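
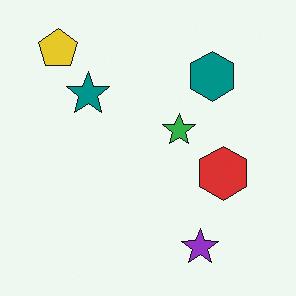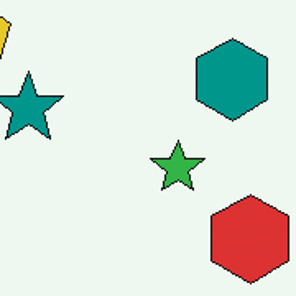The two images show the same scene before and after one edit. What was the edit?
The transformation is: cropped tightly and scaled back up.

The visible shapes are larger and the field of view is narrower; shapes near the original edges may be partly or wholly outside the frame — a crop-and-rescale.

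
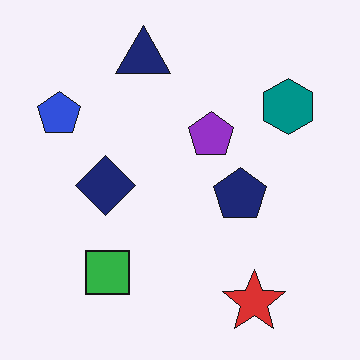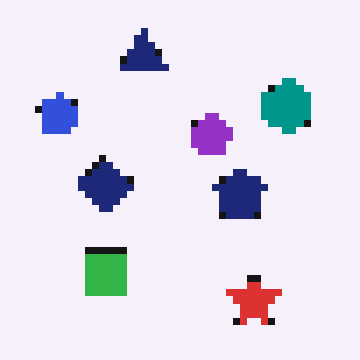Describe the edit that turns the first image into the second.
The second image is the first pixelated into visible square blocks.

Shapes are reduced to large square blocks; fine edges and outlines are lost — a downscale-then-upscale (mosaic) effect.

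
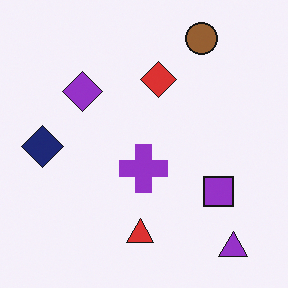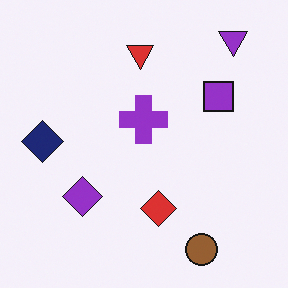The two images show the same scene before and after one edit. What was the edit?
This is the original image flipped vertically (top ↔ bottom).

The brown circle is in the top-right of the first image and the bottom-right of the second — shapes on opposite sides of the horizontal midline have swapped in a mirror flip.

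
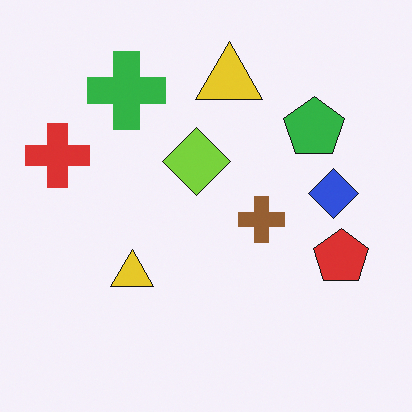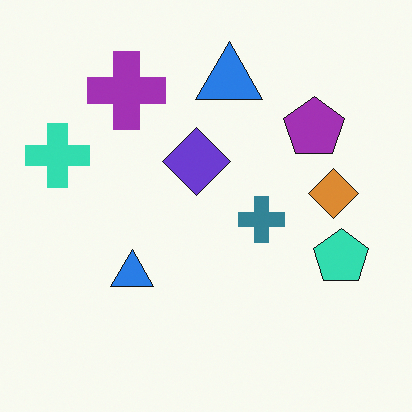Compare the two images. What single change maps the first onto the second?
The transformation is: hue-shifted through roughly half the color wheel.

Every shape's color has rotated by the same amount around the hue wheel — a uniform hue shift.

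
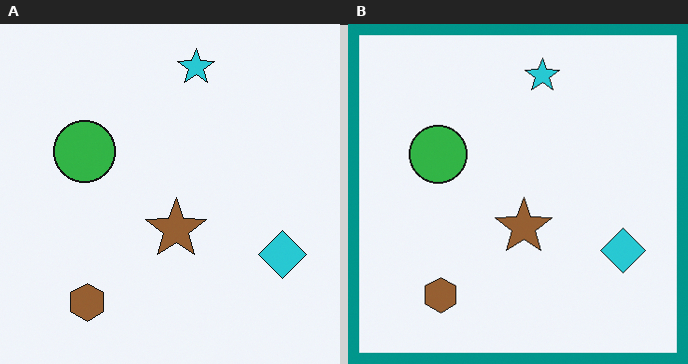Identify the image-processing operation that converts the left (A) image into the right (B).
The image was framed with a teal border.

A solid teal frame runs around the edge of the right (B) image, with the content slightly shrunk inside it.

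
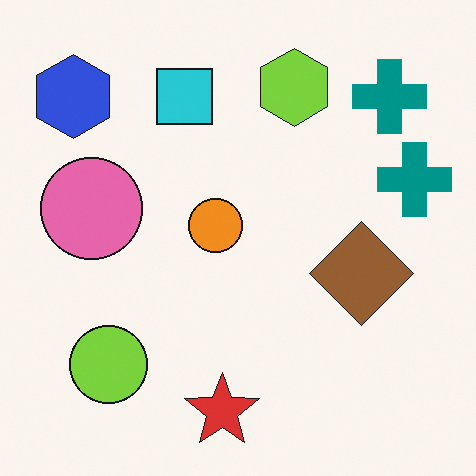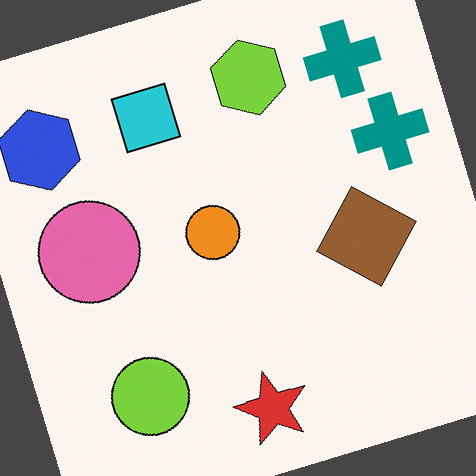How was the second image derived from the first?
Rotated counter-clockwise by a moderate amount.

Every shape is tilted by the same angle and the image corners show triangular fill wedges — a whole-image rotation by a non-right angle.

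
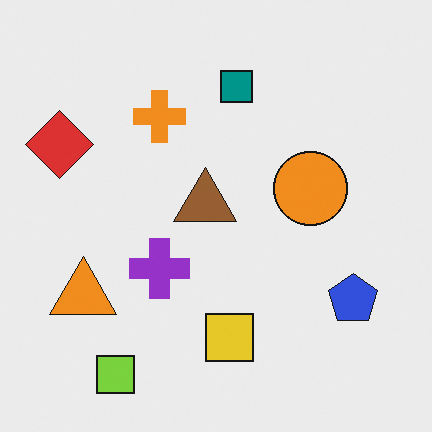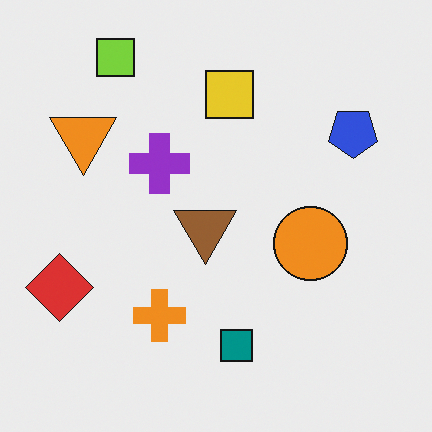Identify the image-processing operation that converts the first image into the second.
Flipped vertically (top ↔ bottom).

The lime square is in the bottom-left of the first image and the top-left of the second — shapes on opposite sides of the horizontal midline have swapped in a mirror flip.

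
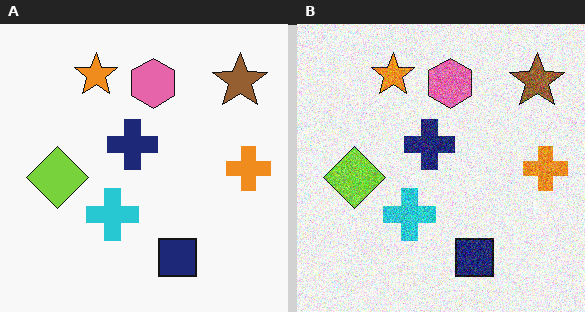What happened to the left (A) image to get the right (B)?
This is the original image degraded with heavy additive noise.

Random speckle covers the whole image, including the flat background.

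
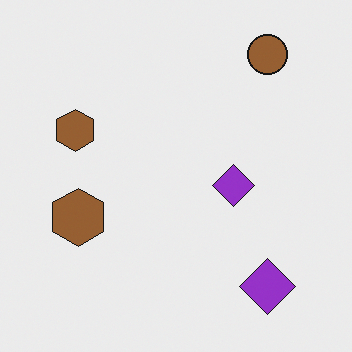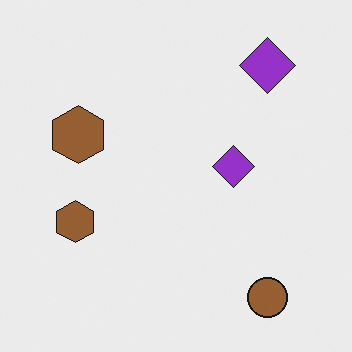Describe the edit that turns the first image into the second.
Flipped vertically (top ↔ bottom).

The brown circle is in the top-right of the first image and the bottom-right of the second — shapes on opposite sides of the horizontal midline have swapped in a mirror flip.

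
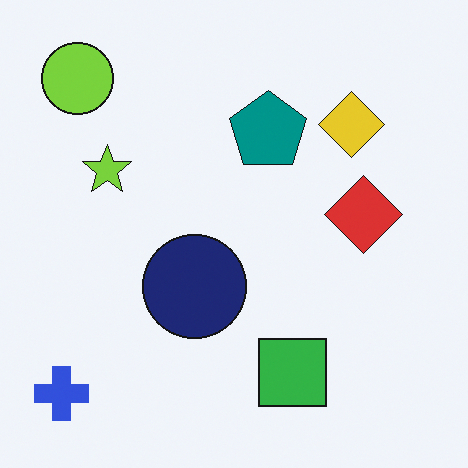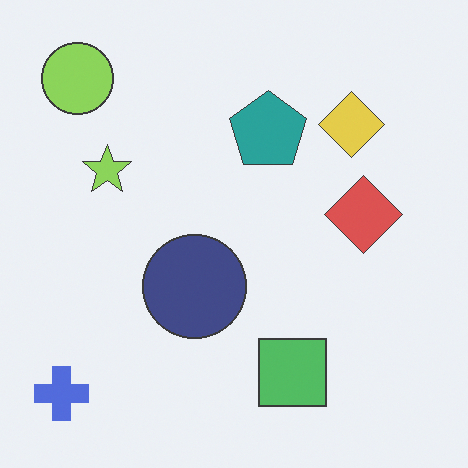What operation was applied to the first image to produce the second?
This is the original image given slightly reduced contrast.

Tones are pushed toward mid-grey across the whole image — a global contrast change.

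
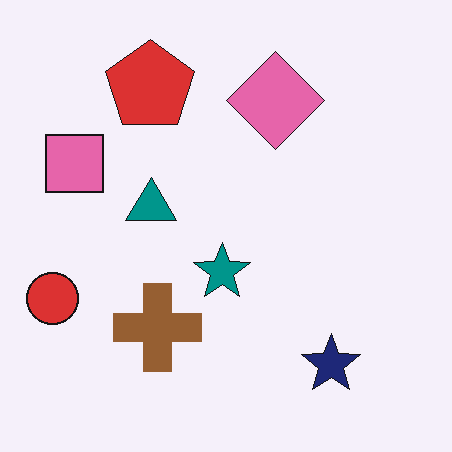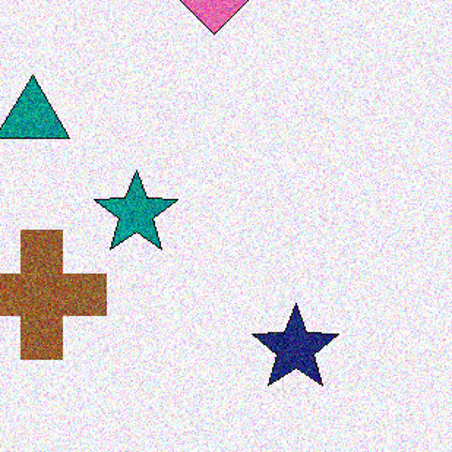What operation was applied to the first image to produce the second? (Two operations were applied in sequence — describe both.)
The transformation is: degraded with moderate additive noise, then cropped to a modestly smaller region and rescaled.

Random speckle covers the whole image, including the flat background. The visible shapes are larger and the field of view is narrower; shapes near the original edges may be partly or wholly outside the frame — a crop-and-rescale.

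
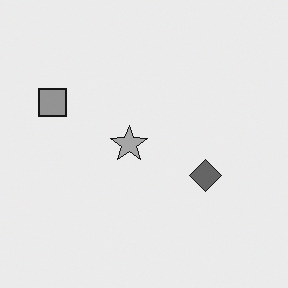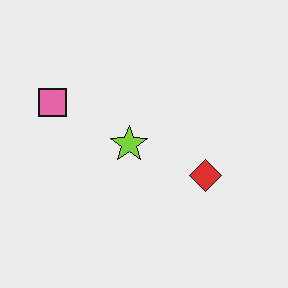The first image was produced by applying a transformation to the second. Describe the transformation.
It was converted to grayscale.

All color is removed — every shape is now a shade of grey.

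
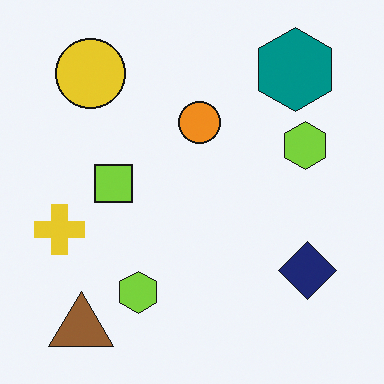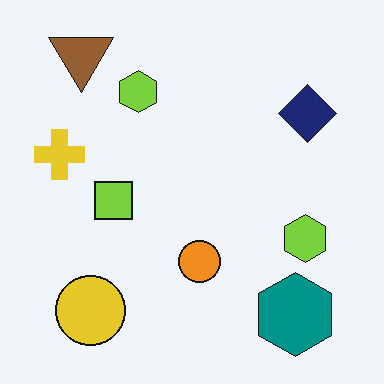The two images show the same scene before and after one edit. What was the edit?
Flipped vertically (top ↔ bottom).

The brown triangle is in the bottom-left of the first image and the top-left of the second — shapes on opposite sides of the horizontal midline have swapped in a mirror flip.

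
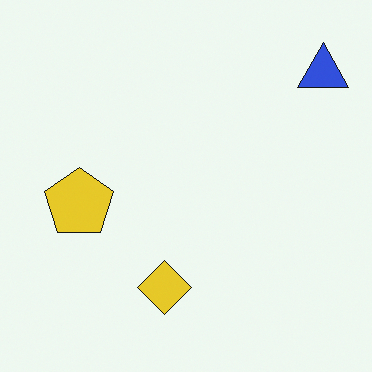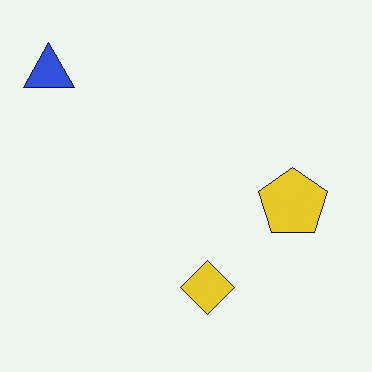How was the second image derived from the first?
It was flipped horizontally (left ↔ right).

The blue triangle is in the top-right of the first image and the top-left of the second — shapes on opposite sides of the vertical midline have swapped in a mirror flip.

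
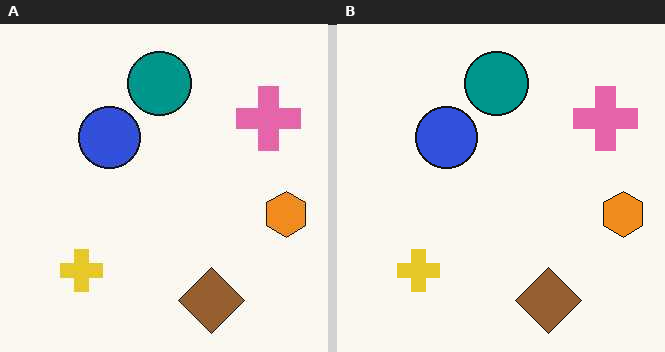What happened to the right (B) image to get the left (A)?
JPEG-compressed with visible artifacts.

Blocky 8×8 compression artifacts appear around shape edges and the flat background shows ringing — characteristic JPEG degradation.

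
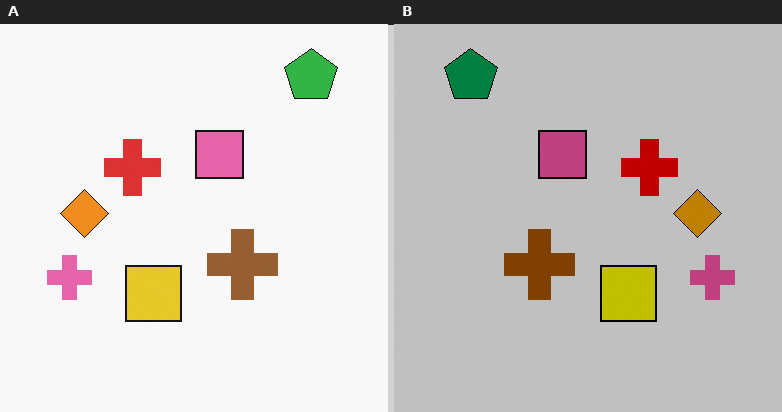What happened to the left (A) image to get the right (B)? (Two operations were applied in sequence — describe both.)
Aggressively posterized, then flipped horizontally (left ↔ right).

Each flat color has snapped to a coarser quantized level — most visibly, the near-white background has dropped to a flat grey. The pink cross is in the left of the left (A) image and the right of the right (B) — shapes on opposite sides of the vertical midline have swapped in a mirror flip.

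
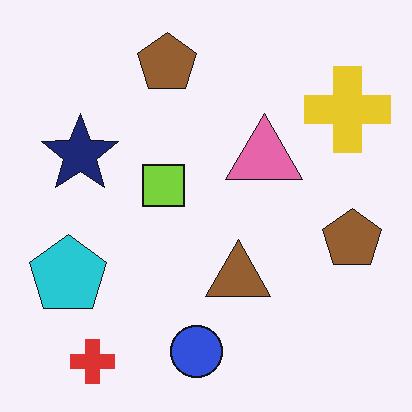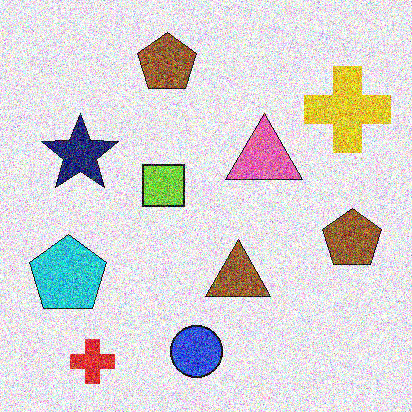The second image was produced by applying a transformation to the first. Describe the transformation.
The image was degraded with a thick layer of grain.

Random speckle covers the whole image, including the flat background.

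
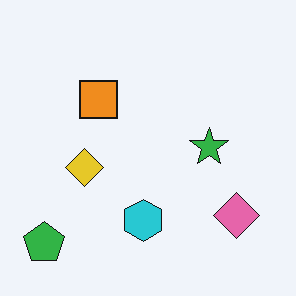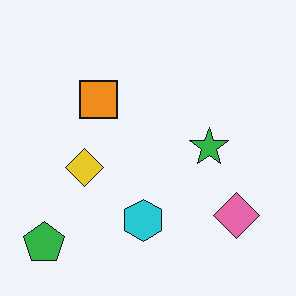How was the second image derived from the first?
This is the original image given moderate JPEG compression.

Blocky 8×8 compression artifacts appear around shape edges and the flat background shows ringing — characteristic JPEG degradation.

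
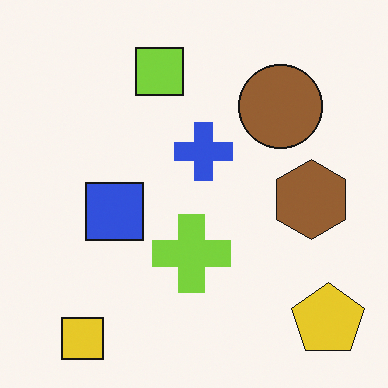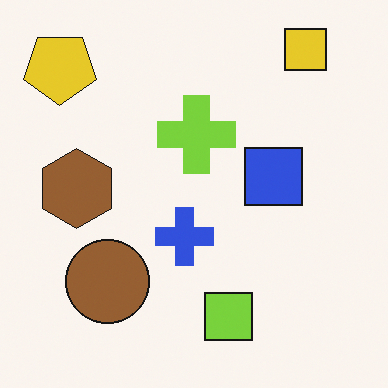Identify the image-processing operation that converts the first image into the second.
This is the original image rotated 180°.

The yellow pentagon sits in the bottom-right of the first image and the top-left of the second — consistent with a whole-image 180° rotation.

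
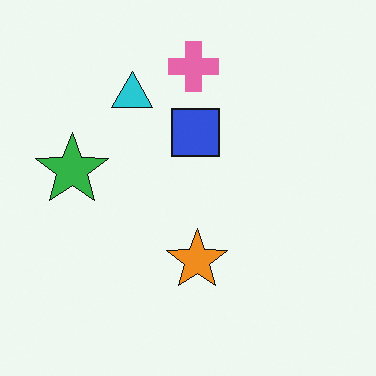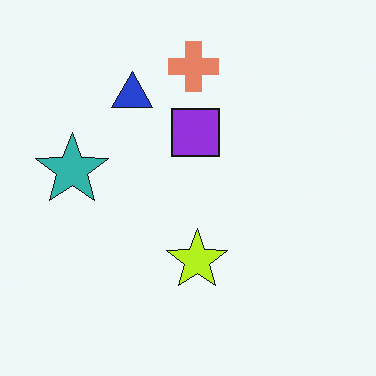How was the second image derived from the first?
It was hue-shifted by a small amount.

Every shape's color has rotated by the same amount around the hue wheel — a uniform hue shift.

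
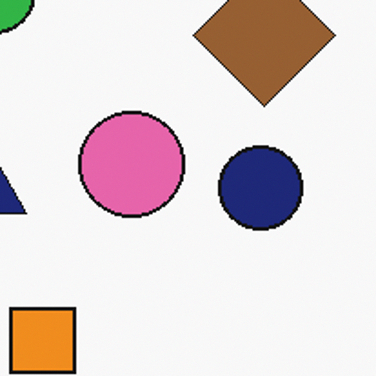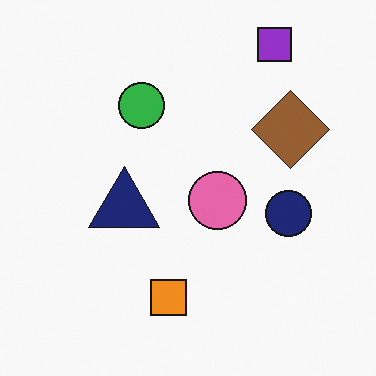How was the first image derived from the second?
The transformation is: cropped tightly and scaled back up.

The visible shapes are larger and the field of view is narrower; shapes near the original edges may be partly or wholly outside the frame — a crop-and-rescale.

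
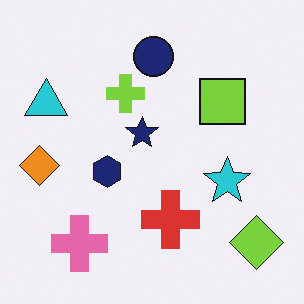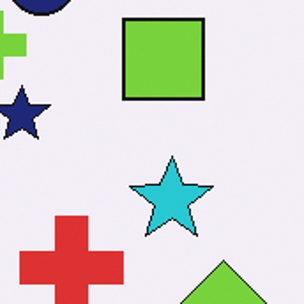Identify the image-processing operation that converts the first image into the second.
The second image is the first cropped tightly and scaled back up.

The visible shapes are larger and the field of view is narrower; shapes near the original edges may be partly or wholly outside the frame — a crop-and-rescale.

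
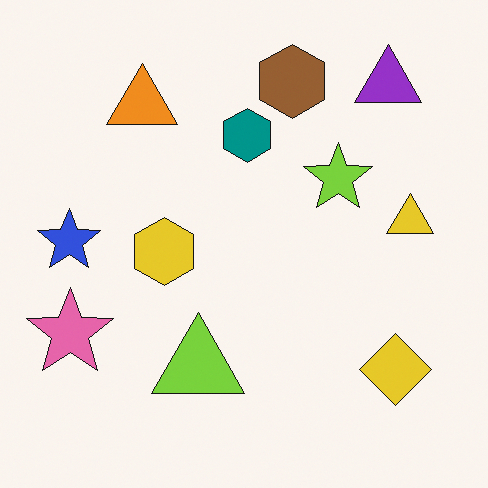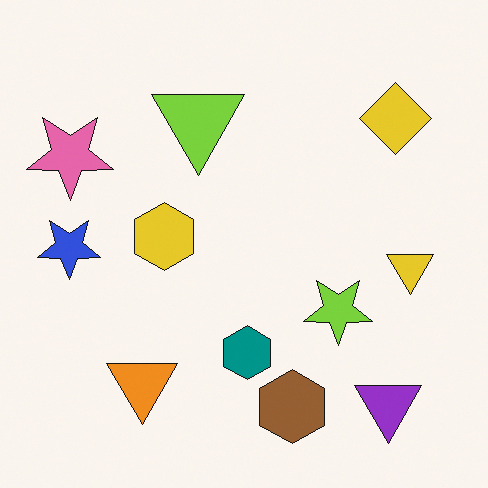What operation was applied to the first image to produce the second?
The image was flipped vertically (top ↔ bottom).

The brown hexagon is in the top of the first image and the bottom of the second — shapes on opposite sides of the horizontal midline have swapped in a mirror flip.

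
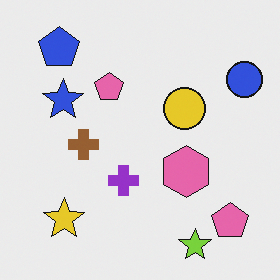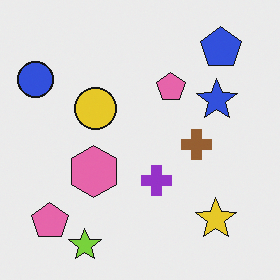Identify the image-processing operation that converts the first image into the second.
The second image is the first flipped horizontally (left ↔ right).

The blue circle is in the top-right of the first image and the top-left of the second — shapes on opposite sides of the vertical midline have swapped in a mirror flip.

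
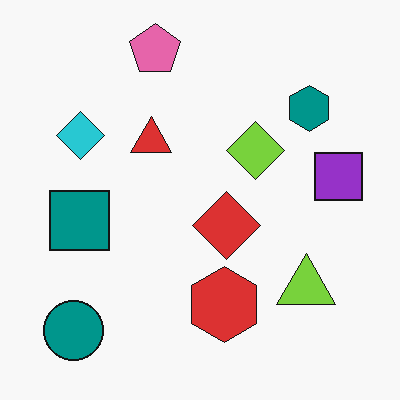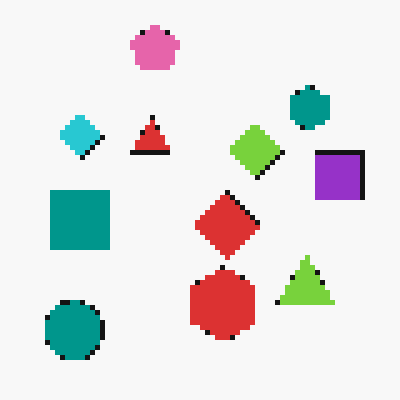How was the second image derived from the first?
The image was lightly pixelated (a mild mosaic effect).

Shapes are reduced to large square blocks; fine edges and outlines are lost — a downscale-then-upscale (mosaic) effect.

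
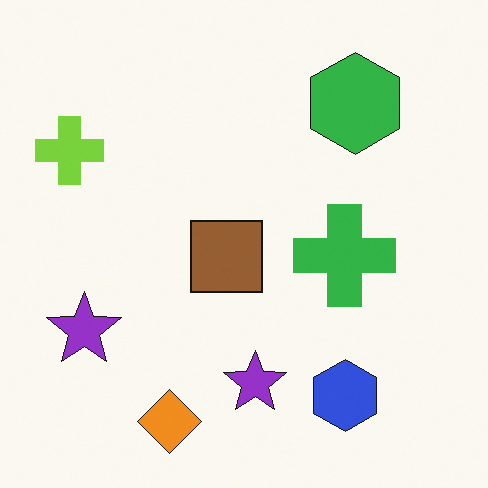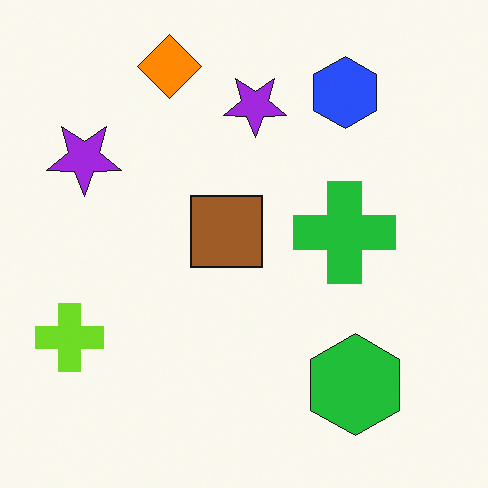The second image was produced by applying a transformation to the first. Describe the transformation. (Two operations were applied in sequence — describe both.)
The transformation is: slightly oversaturated, then flipped vertically (top ↔ bottom).

All colors are more vivid — a global saturation change. The orange diamond is in the bottom of the first image and the top of the second — shapes on opposite sides of the horizontal midline have swapped in a mirror flip.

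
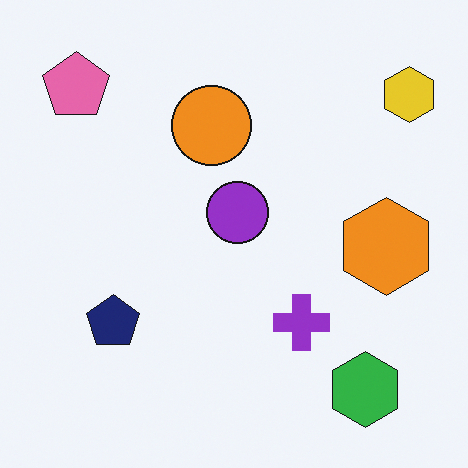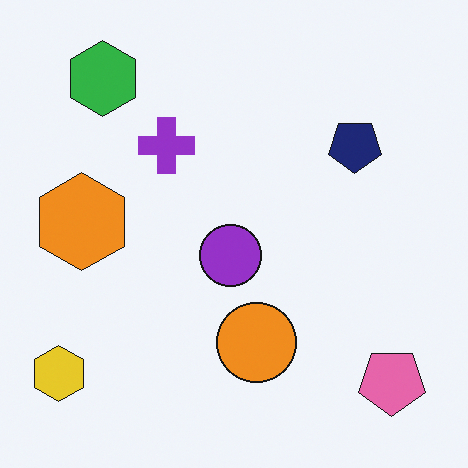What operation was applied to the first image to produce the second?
Rotated 180°.

The yellow hexagon sits in the top-right of the first image and the bottom-left of the second — consistent with a whole-image 180° rotation.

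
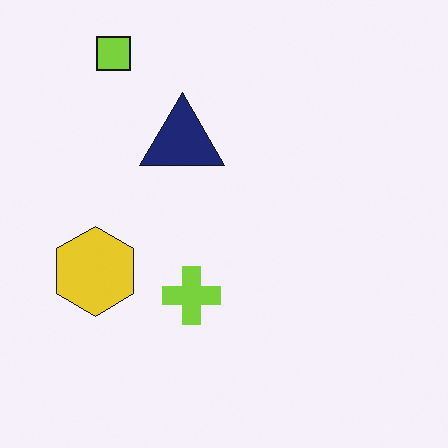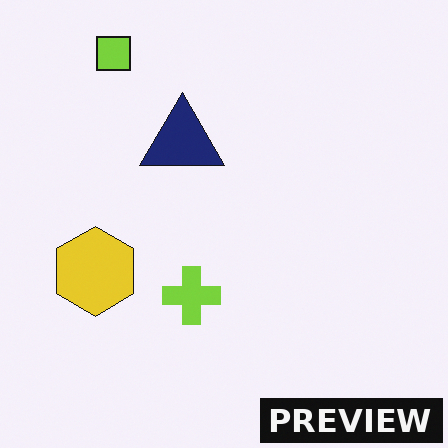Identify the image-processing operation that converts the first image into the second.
The transformation is: watermarked with the text "PREVIEW" in the lower-right corner.

A dark label reading "PREVIEW" appears in the lower-right corner.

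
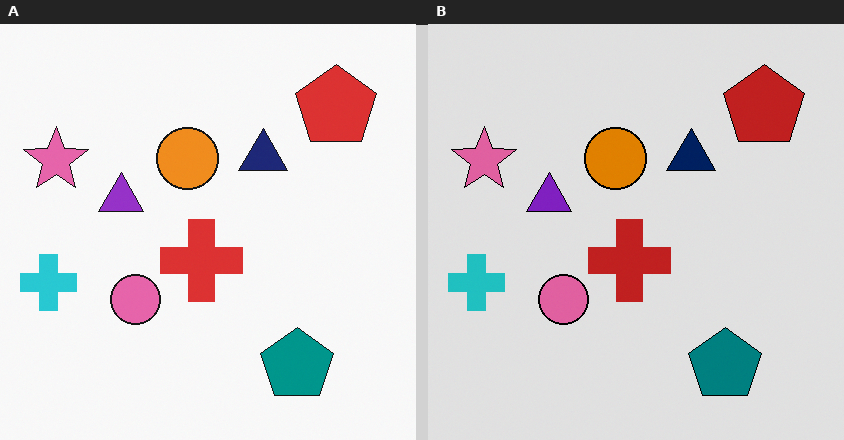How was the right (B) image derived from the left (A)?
The transformation is: moderately posterized.

Each flat color has snapped to a coarser quantized level — most visibly, the near-white background has dropped to a flat grey.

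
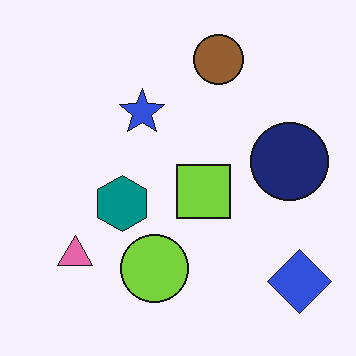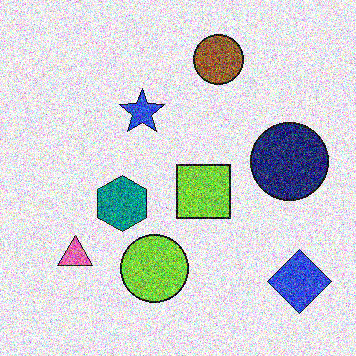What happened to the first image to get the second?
The image was degraded with strong gaussian noise.

Random speckle covers the whole image, including the flat background.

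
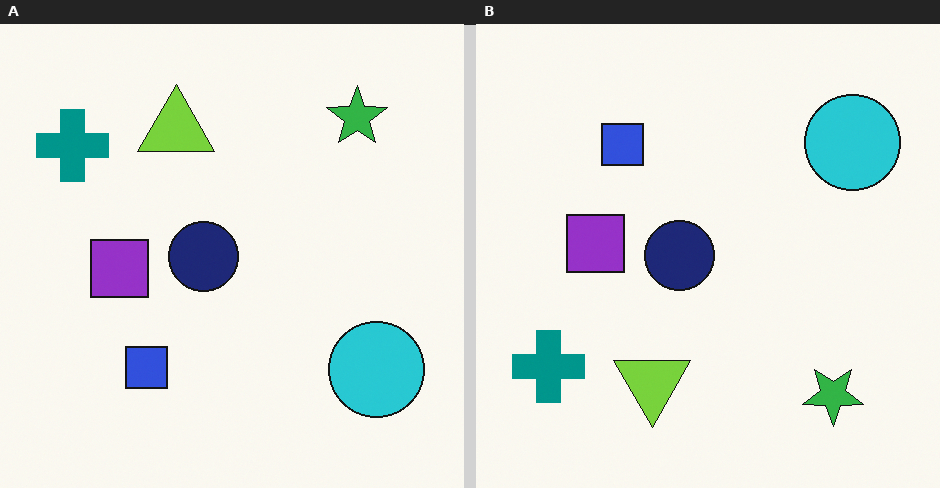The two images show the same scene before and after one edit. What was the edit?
The transformation is: flipped vertically (top ↔ bottom).

The green star is in the top-right of the left (A) image and the bottom-right of the right (B) — shapes on opposite sides of the horizontal midline have swapped in a mirror flip.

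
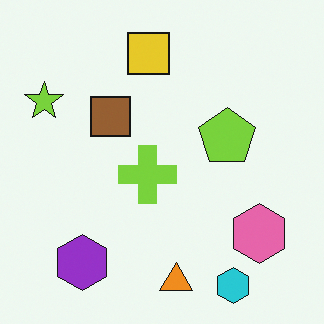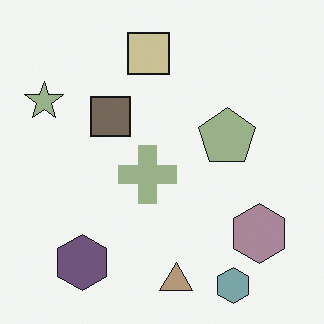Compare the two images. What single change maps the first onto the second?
The transformation is: heavily desaturated.

All colors are more muted and greyish — a global saturation change.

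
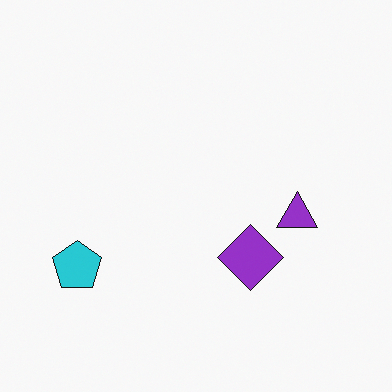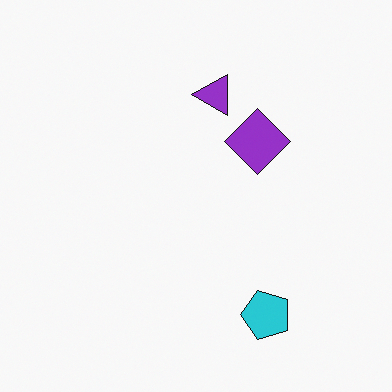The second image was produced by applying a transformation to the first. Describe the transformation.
The second image is the first rotated 90° counter-clockwise.

The cyan pentagon sits in the bottom-left of the first image and the bottom-right of the second — consistent with a whole-image 90° counter-clockwise rotation.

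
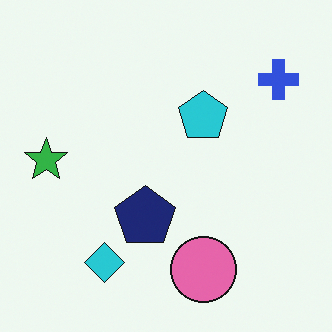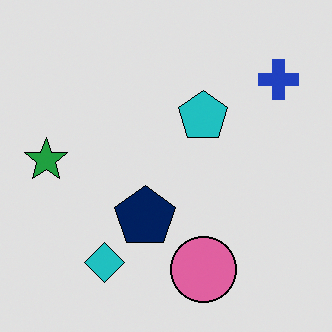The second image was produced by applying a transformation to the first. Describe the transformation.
The image was posterized to a reduced palette.

Each flat color has snapped to a coarser quantized level — most visibly, the near-white background has dropped to a flat grey.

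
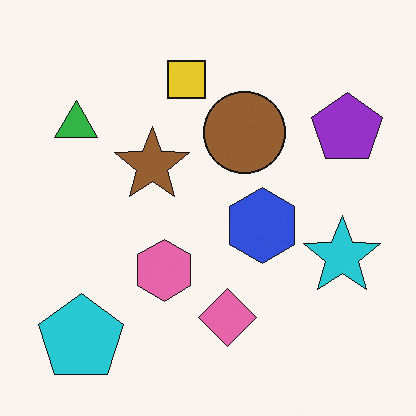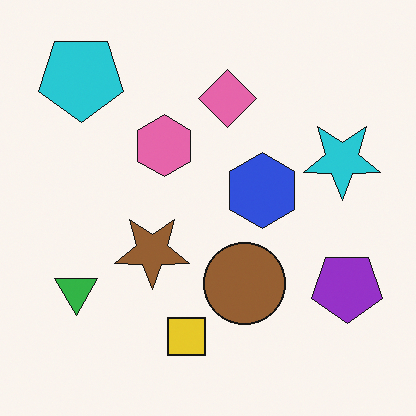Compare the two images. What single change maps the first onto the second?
The second image is the first flipped vertically (top ↔ bottom).

The cyan pentagon is in the bottom-left of the first image and the top-left of the second — shapes on opposite sides of the horizontal midline have swapped in a mirror flip.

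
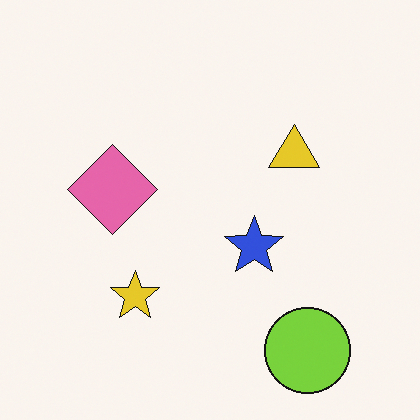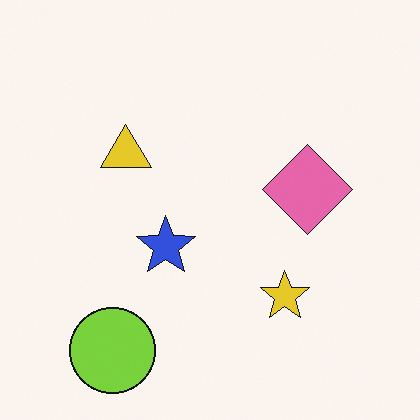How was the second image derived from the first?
The image was flipped horizontally (left ↔ right).

The pink diamond is in the left of the first image and the right of the second — shapes on opposite sides of the vertical midline have swapped in a mirror flip.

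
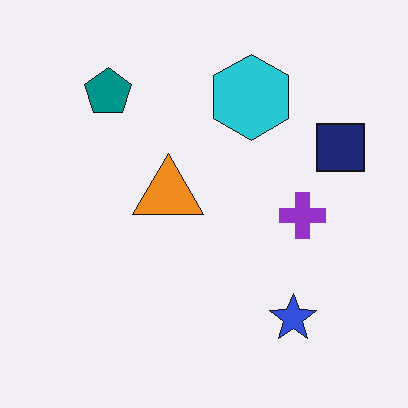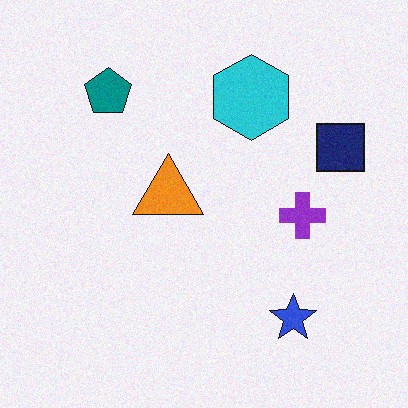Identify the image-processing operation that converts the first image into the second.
It was degraded with subtle gaussian noise.

Random speckle covers the whole image, including the flat background.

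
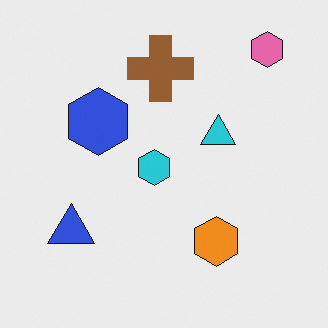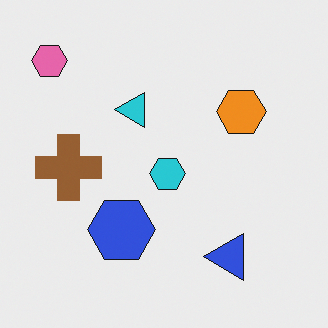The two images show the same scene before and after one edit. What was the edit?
The second image is the first rotated 90° counter-clockwise.

The pink hexagon sits in the top-right of the first image and the top-left of the second — consistent with a whole-image 90° counter-clockwise rotation.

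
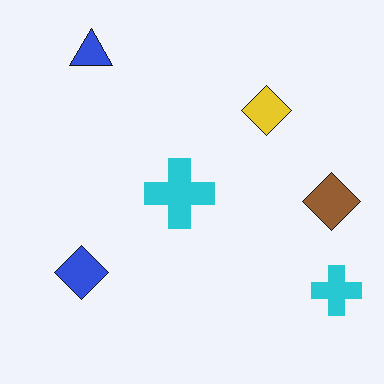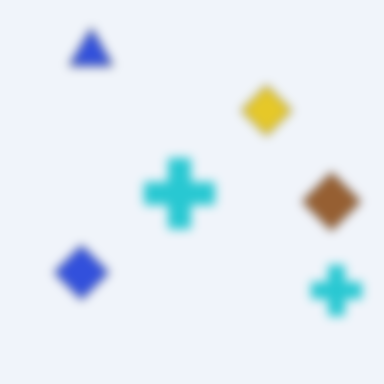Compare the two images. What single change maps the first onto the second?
Strongly gaussian-blurred.

Shape edges and outlines are uniformly softened across the whole image.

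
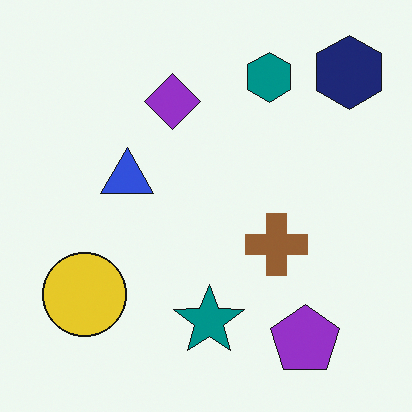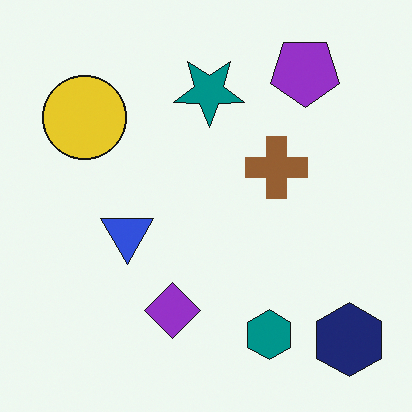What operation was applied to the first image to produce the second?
The image was flipped vertically (top ↔ bottom).

The navy hexagon is in the top-right of the first image and the bottom-right of the second — shapes on opposite sides of the horizontal midline have swapped in a mirror flip.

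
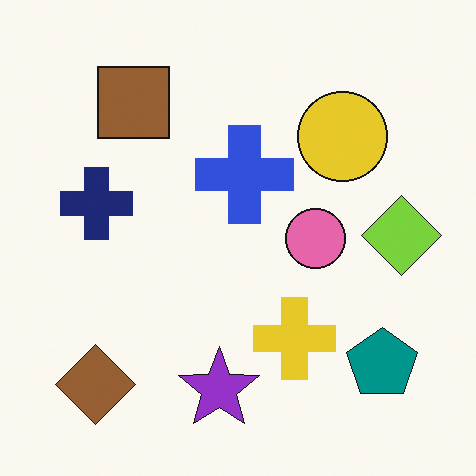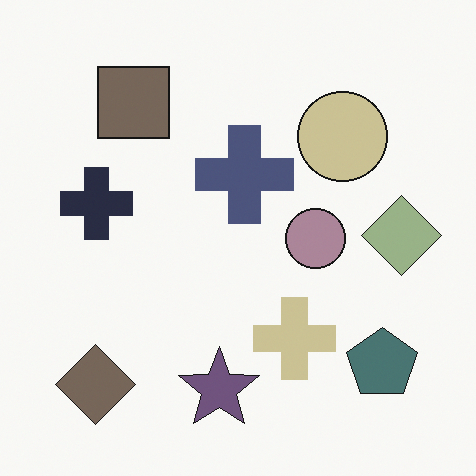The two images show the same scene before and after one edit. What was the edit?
The transformation is: heavily desaturated.

All colors are more muted and greyish — a global saturation change.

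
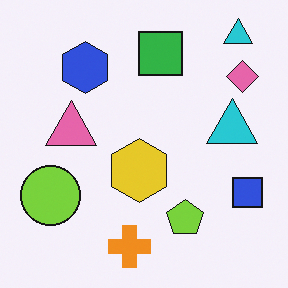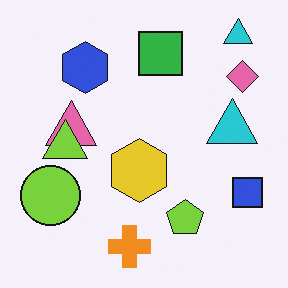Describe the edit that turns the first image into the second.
This is the original image overlaid with an additional lime triangle.

A lime triangle appears in the second image that is absent from the first.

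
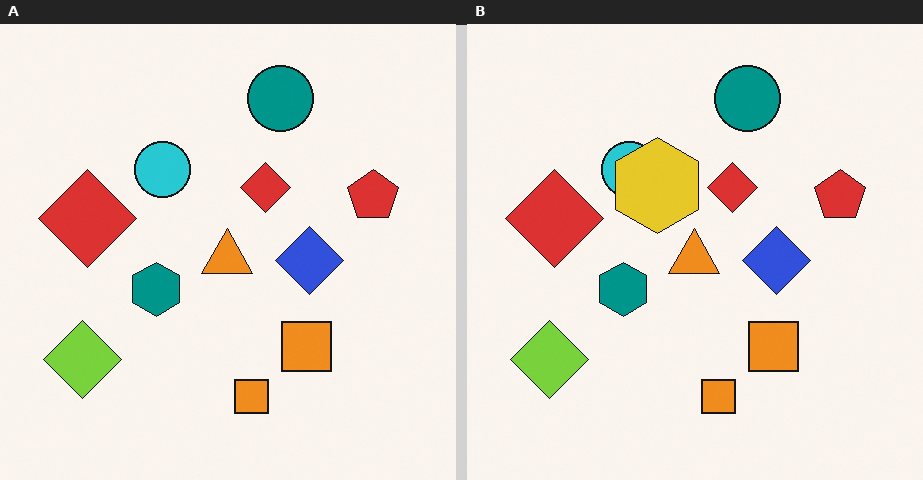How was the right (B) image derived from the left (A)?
This is the original image overlaid with an additional yellow hexagon.

A yellow hexagon appears in the right (B) image that is absent from the left (A).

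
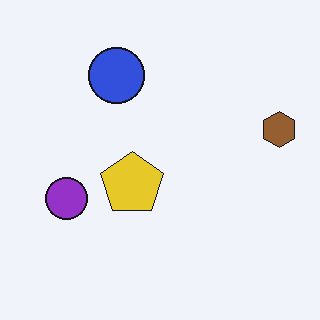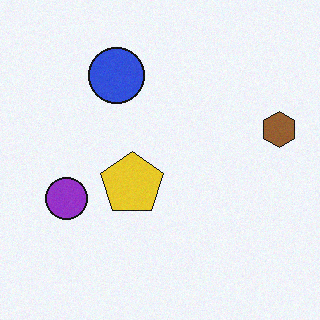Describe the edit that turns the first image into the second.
Degraded with subtle gaussian noise.

Random speckle covers the whole image, including the flat background.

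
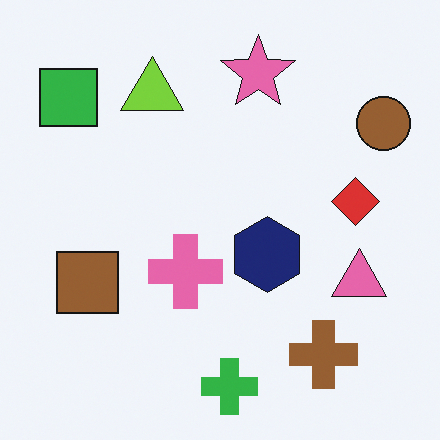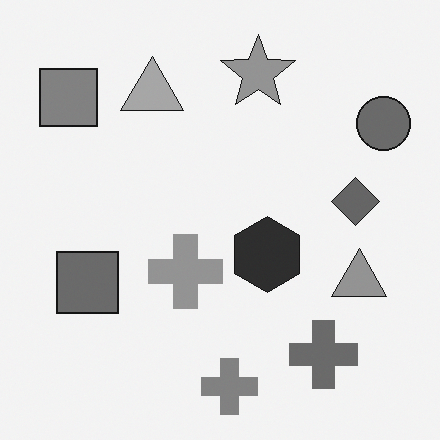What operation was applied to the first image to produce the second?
The second image is the first converted to grayscale.

All color is removed — every shape is now a shade of grey.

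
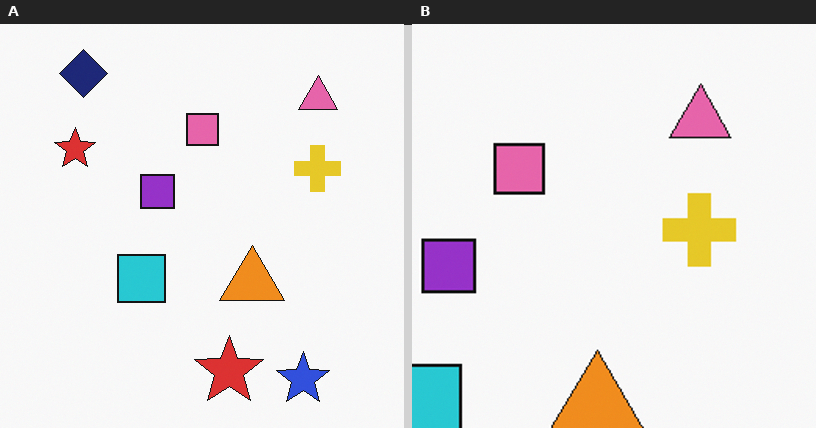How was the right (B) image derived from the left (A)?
The right (B) image is the left (A) cropped slightly and scaled back up.

The visible shapes are larger and the field of view is narrower; shapes near the original edges may be partly or wholly outside the frame — a crop-and-rescale.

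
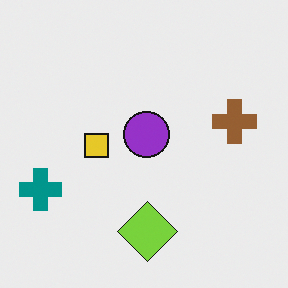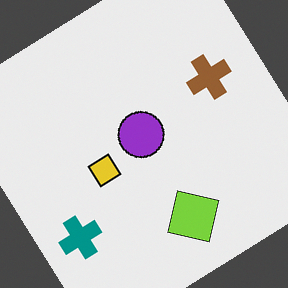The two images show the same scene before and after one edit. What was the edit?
This is the original image rotated counter-clockwise by a large amount — several tens of degrees.

Every shape is tilted by the same angle and the image corners show triangular fill wedges — a whole-image rotation by a non-right angle.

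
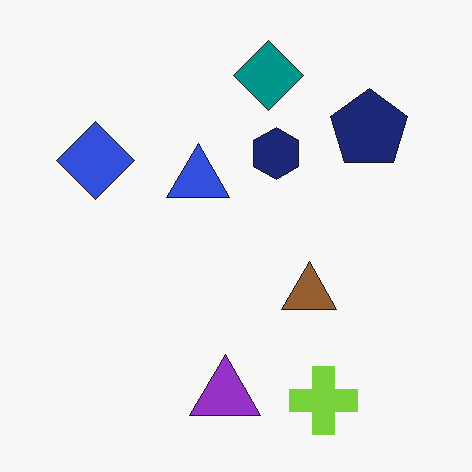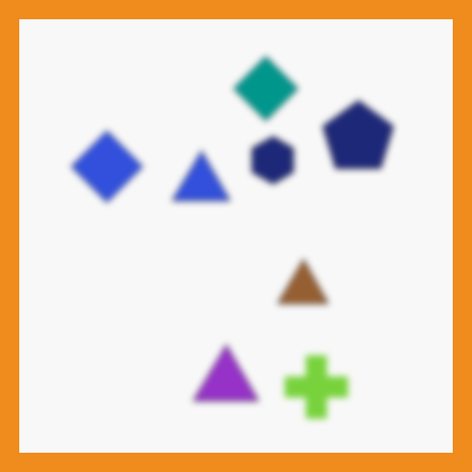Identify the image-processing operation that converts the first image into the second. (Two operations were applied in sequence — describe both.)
The second image is the first moderately blurred, then framed with a orange border.

Shape edges and outlines are uniformly softened across the whole image. A solid orange frame runs around the edge of the second image, with the content slightly shrunk inside it.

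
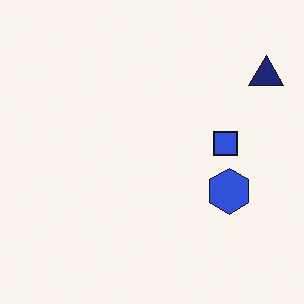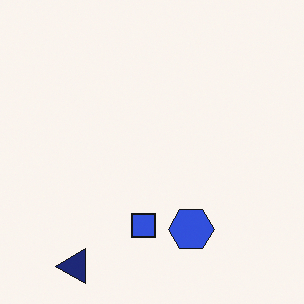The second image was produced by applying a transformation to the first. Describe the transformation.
It was transposed (reflected across the top-left ↔ bottom-right diagonal).

Shapes have swapped their row and column positions — what was in the top-right is now in the bottom-left — a diagonal reflection.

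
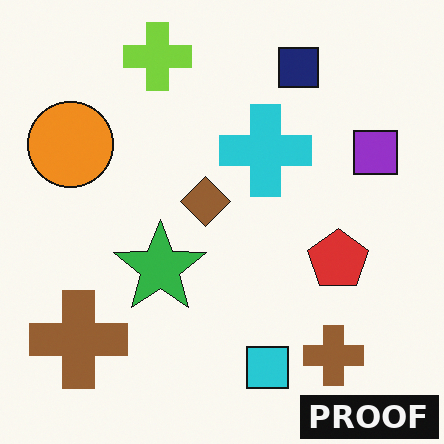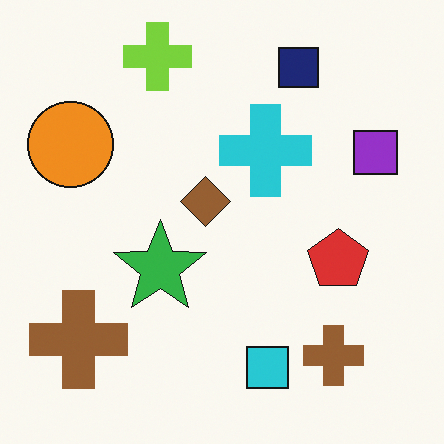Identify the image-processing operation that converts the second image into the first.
This is the original image watermarked with the text "PROOF" in the lower-right corner.

A dark label reading "PROOF" appears in the lower-right corner.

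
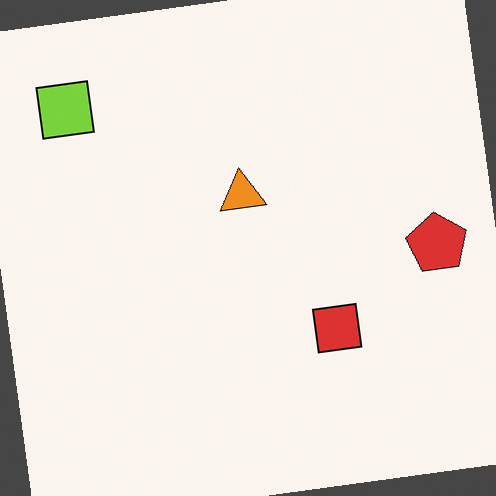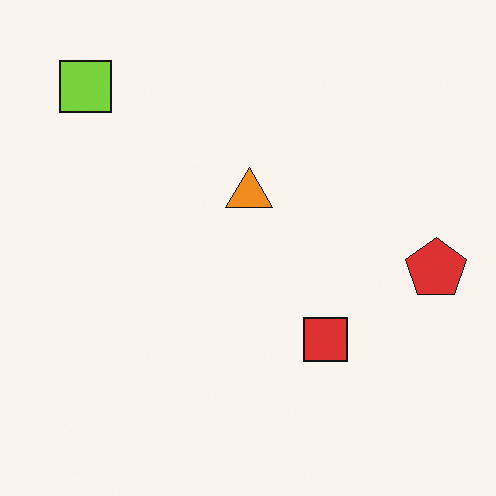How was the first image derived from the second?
This is the original image rotated counter-clockwise by a small amount.

Every shape is tilted by the same angle and the image corners show triangular fill wedges — a whole-image rotation by a non-right angle.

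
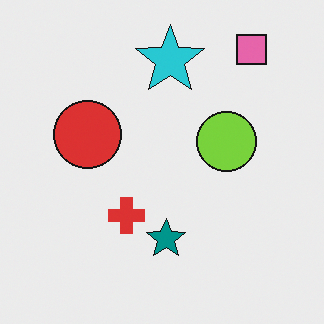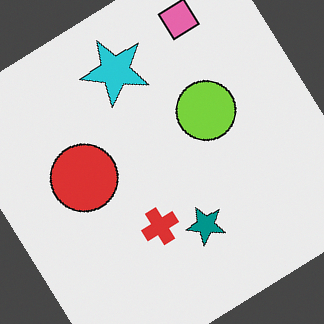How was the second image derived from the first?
The image was rotated counter-clockwise by a large amount — several tens of degrees.

Every shape is tilted by the same angle and the image corners show triangular fill wedges — a whole-image rotation by a non-right angle.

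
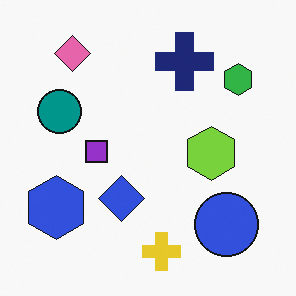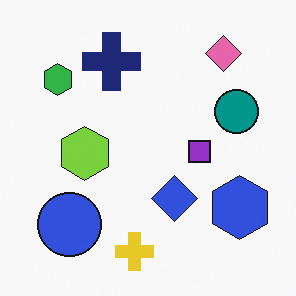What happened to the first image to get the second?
This is the original image flipped horizontally (left ↔ right).

The blue hexagon is in the bottom-left of the first image and the bottom-right of the second — shapes on opposite sides of the vertical midline have swapped in a mirror flip.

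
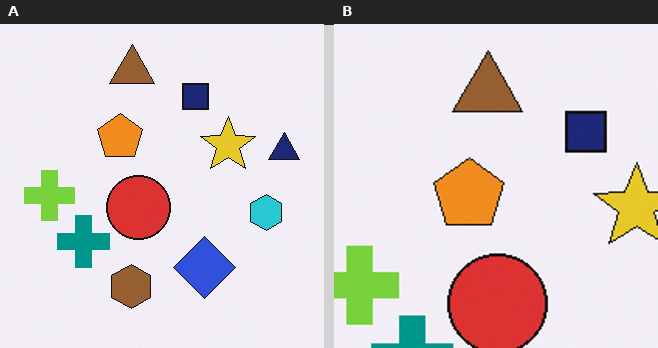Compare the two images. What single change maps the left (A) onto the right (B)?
This is the original image cropped slightly and scaled back up.

The visible shapes are larger and the field of view is narrower; shapes near the original edges may be partly or wholly outside the frame — a crop-and-rescale.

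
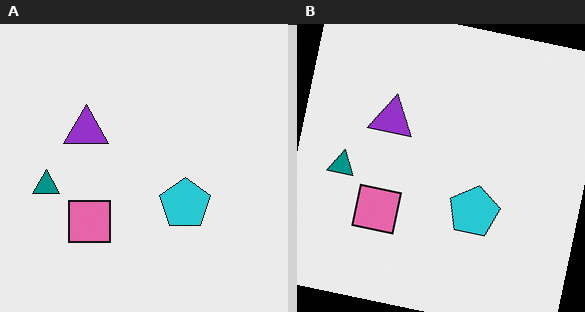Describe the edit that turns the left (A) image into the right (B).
The right (B) image is the left (A) rotated clockwise by a slight angle.

Every shape is tilted by the same angle and the image corners show triangular fill wedges — a whole-image rotation by a non-right angle.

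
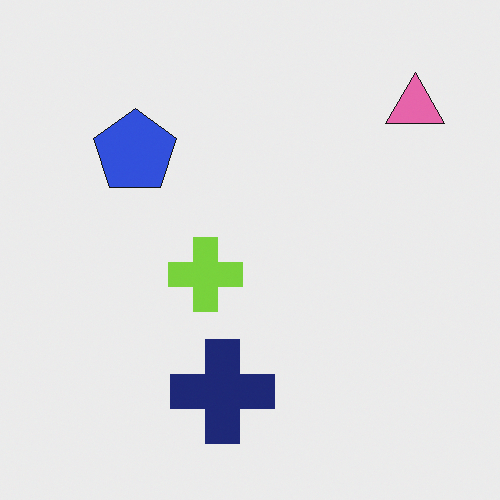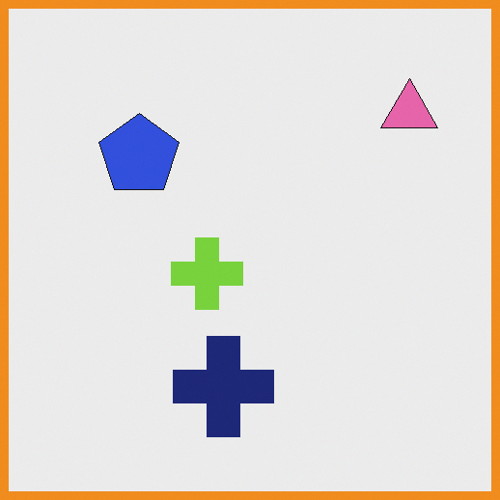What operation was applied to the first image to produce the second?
The image was framed with a orange border.

A solid orange frame runs around the edge of the second image, with the content slightly shrunk inside it.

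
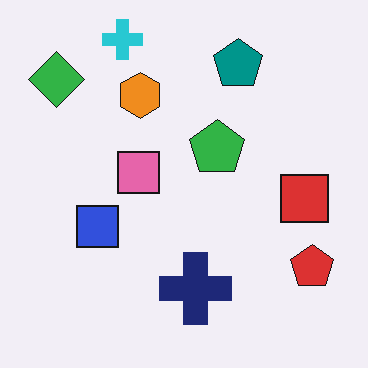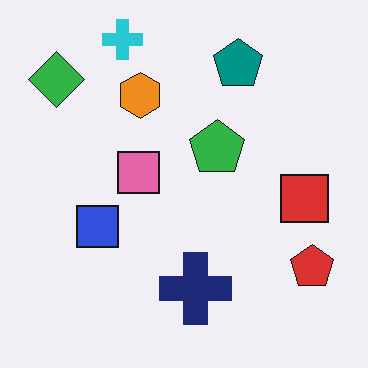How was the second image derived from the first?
The image was JPEG-compressed with visible artifacts.

Blocky 8×8 compression artifacts appear around shape edges and the flat background shows ringing — characteristic JPEG degradation.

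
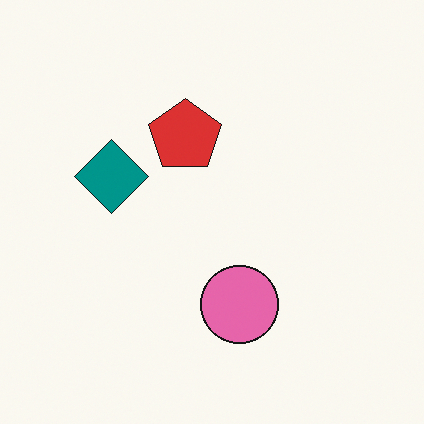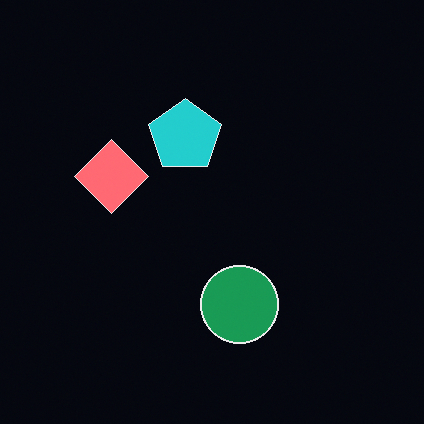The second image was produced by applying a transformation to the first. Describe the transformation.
This is the original image color-inverted (negative).

The light background has become dark and every shape's color is its complement — a photographic negative.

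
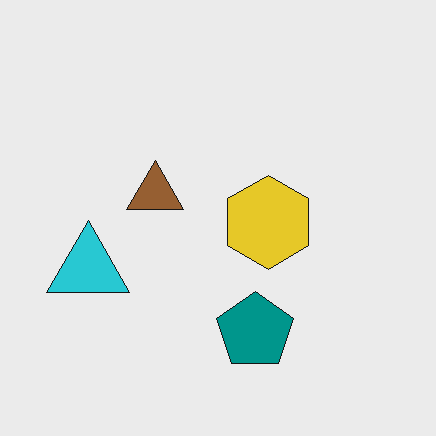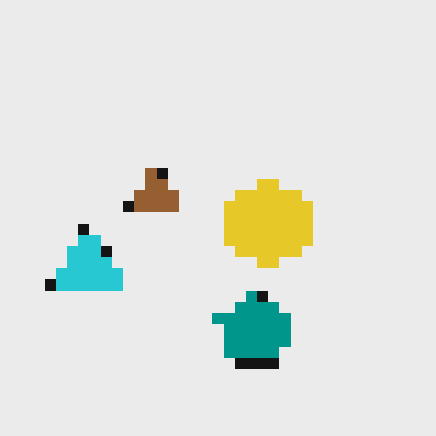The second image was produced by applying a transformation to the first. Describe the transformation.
This is the original image heavily pixelated into large blocks.

Shapes are reduced to large square blocks; fine edges and outlines are lost — a downscale-then-upscale (mosaic) effect.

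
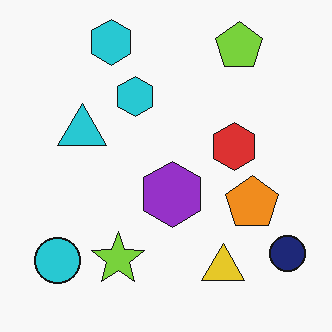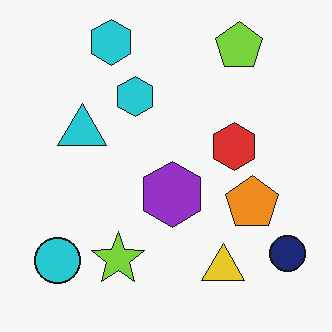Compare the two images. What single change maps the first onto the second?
It was given moderate JPEG compression.

Blocky 8×8 compression artifacts appear around shape edges and the flat background shows ringing — characteristic JPEG degradation.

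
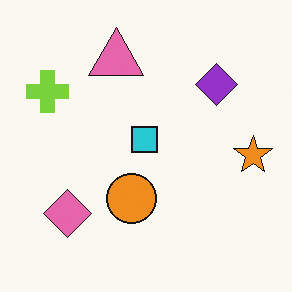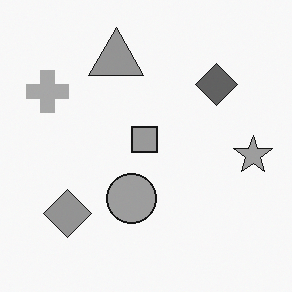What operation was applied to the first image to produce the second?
It was converted to grayscale.

All color is removed — every shape is now a shade of grey.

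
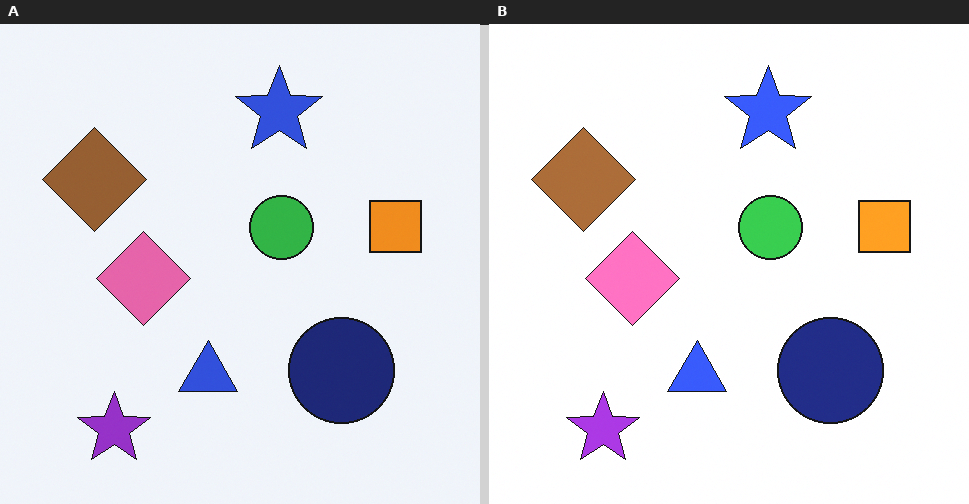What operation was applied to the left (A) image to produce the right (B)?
This is the original image brightened a little.

Every pixel — background and shapes alike — is uniformly brightened.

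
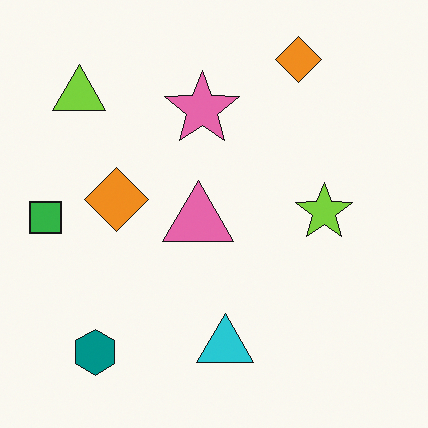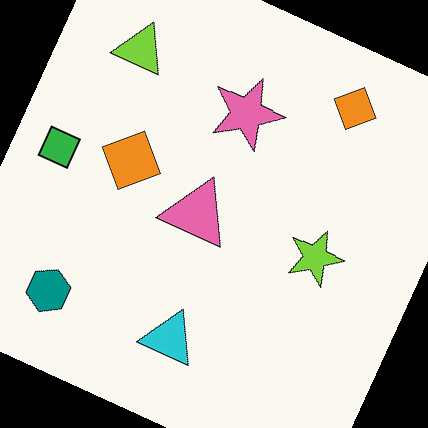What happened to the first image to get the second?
The image was rotated clockwise by a clearly visible amount.

Every shape is tilted by the same angle and the image corners show triangular fill wedges — a whole-image rotation by a non-right angle.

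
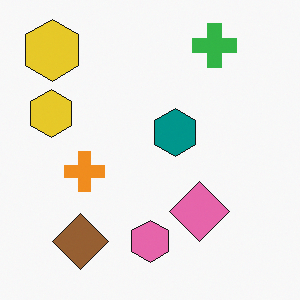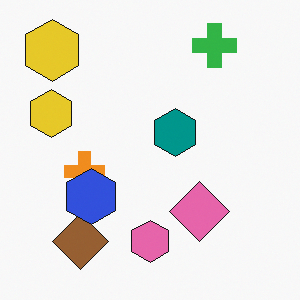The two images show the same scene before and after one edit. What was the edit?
The second image is the first overlaid with an additional blue hexagon.

A blue hexagon appears in the second image that is absent from the first.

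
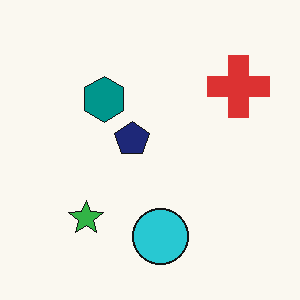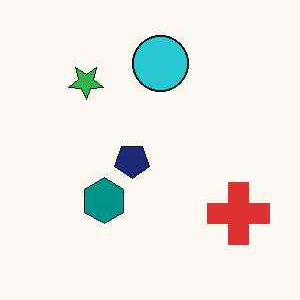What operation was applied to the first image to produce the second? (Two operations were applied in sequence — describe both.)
It was given moderate JPEG compression, then flipped vertically (top ↔ bottom).

Blocky 8×8 compression artifacts appear around shape edges and the flat background shows ringing — characteristic JPEG degradation. The cyan circle is in the bottom of the first image and the top of the second — shapes on opposite sides of the horizontal midline have swapped in a mirror flip.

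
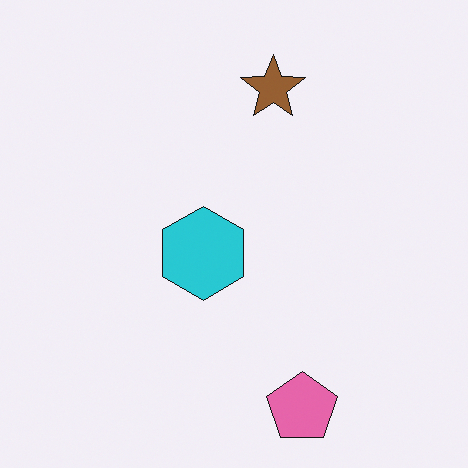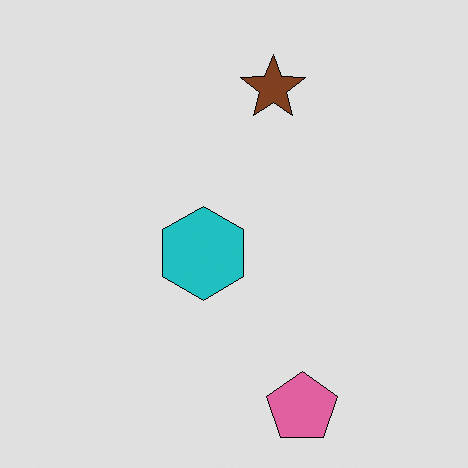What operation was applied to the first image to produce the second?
The second image is the first posterized to a reduced palette.

Each flat color has snapped to a coarser quantized level — most visibly, the near-white background has dropped to a flat grey.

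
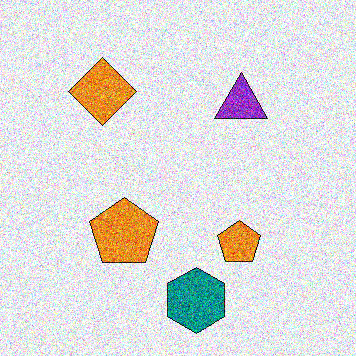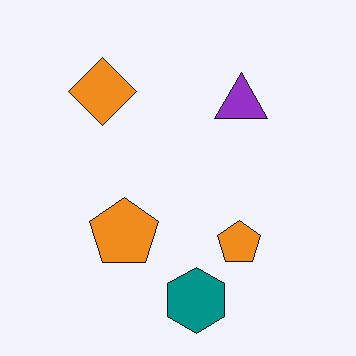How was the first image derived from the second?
The image was degraded with strong gaussian noise.

Random speckle covers the whole image, including the flat background.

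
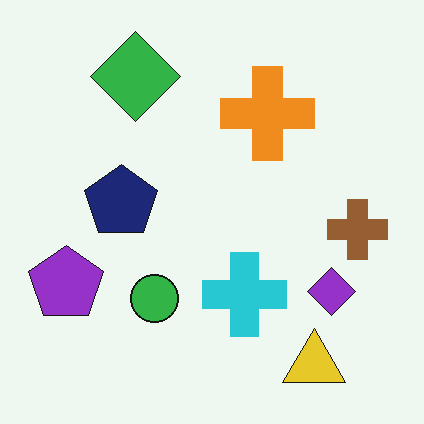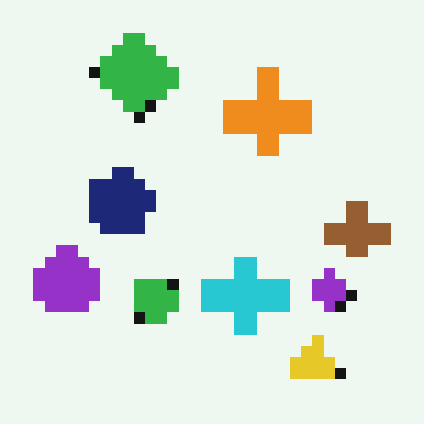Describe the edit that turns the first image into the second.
This is the original image coarsely pixelated.

Shapes are reduced to large square blocks; fine edges and outlines are lost — a downscale-then-upscale (mosaic) effect.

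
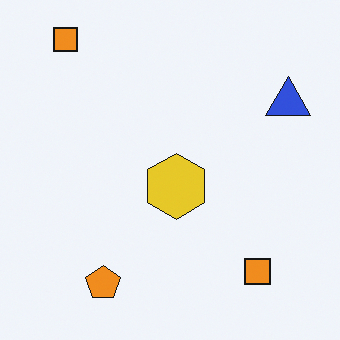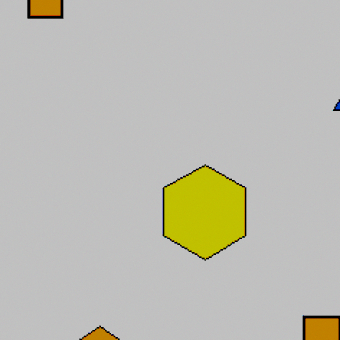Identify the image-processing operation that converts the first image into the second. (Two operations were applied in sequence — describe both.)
The second image is the first cropped to a modestly smaller region and rescaled, then aggressively posterized.

The visible shapes are larger and the field of view is narrower; shapes near the original edges may be partly or wholly outside the frame — a crop-and-rescale. Each flat color has snapped to a coarser quantized level — most visibly, the near-white background has dropped to a flat grey.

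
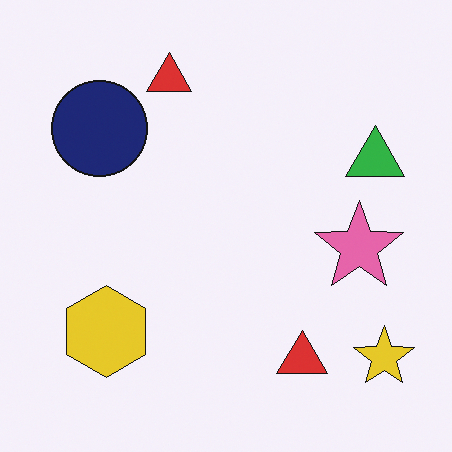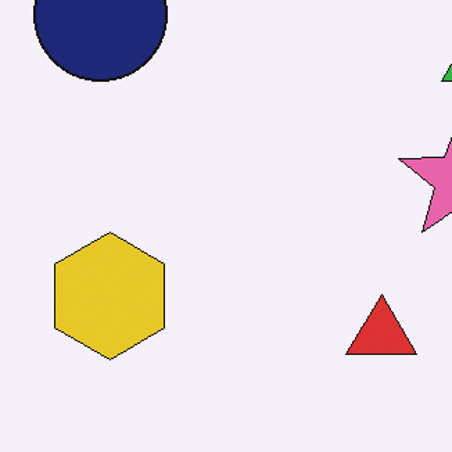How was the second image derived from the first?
It was cropped slightly and scaled back up.

The visible shapes are larger and the field of view is narrower; shapes near the original edges may be partly or wholly outside the frame — a crop-and-rescale.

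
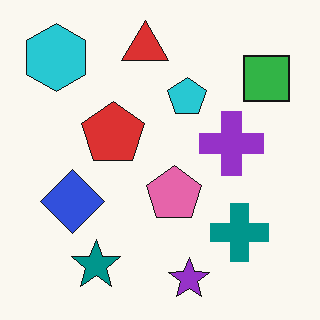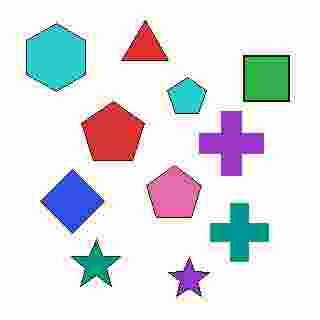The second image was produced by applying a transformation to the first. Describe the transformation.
The second image is the first heavily JPEG-compressed with obvious blocking artifacts.

Blocky 8×8 compression artifacts appear around shape edges and the flat background shows ringing — characteristic JPEG degradation.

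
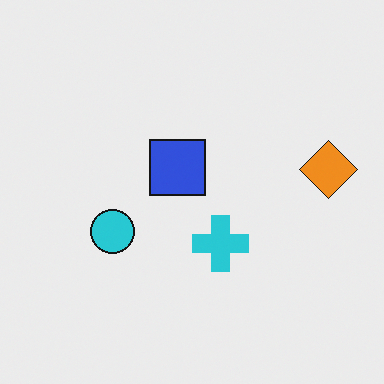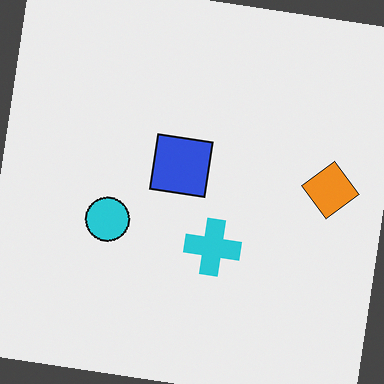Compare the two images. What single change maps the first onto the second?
The second image is the first rotated clockwise by a few degrees.

Every shape is tilted by the same angle and the image corners show triangular fill wedges — a whole-image rotation by a non-right angle.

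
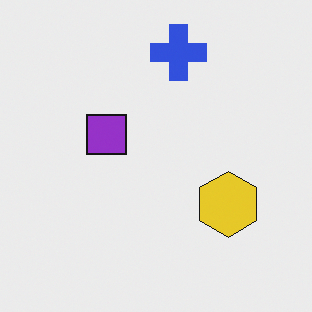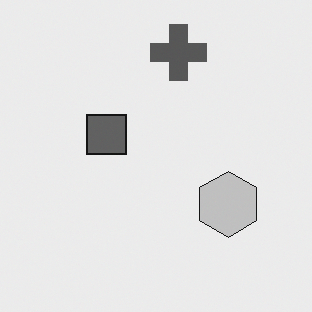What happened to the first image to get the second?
It was converted to grayscale.

All color is removed — every shape is now a shade of grey.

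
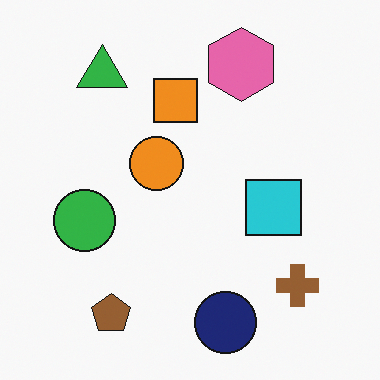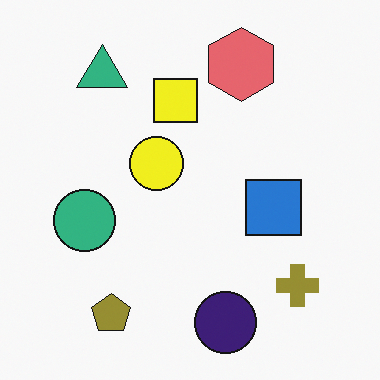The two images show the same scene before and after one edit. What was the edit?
This is the original image hue-shifted by a small amount.

Every shape's color has rotated by the same amount around the hue wheel — a uniform hue shift.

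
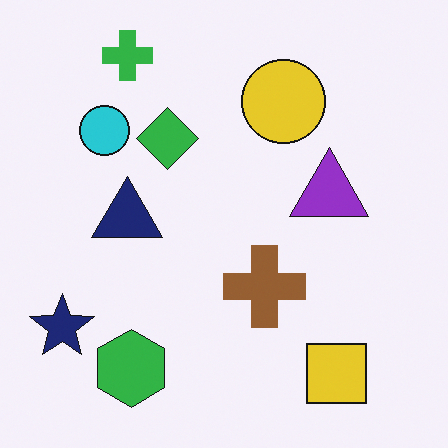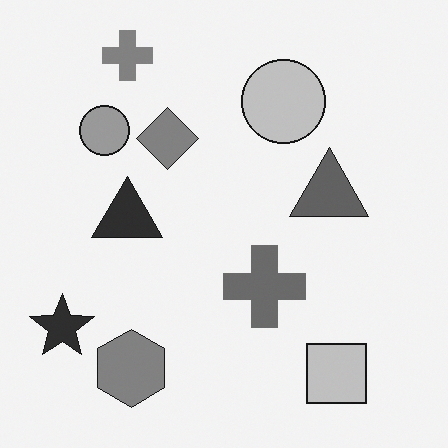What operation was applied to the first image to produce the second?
It was converted to grayscale.

All color is removed — every shape is now a shade of grey.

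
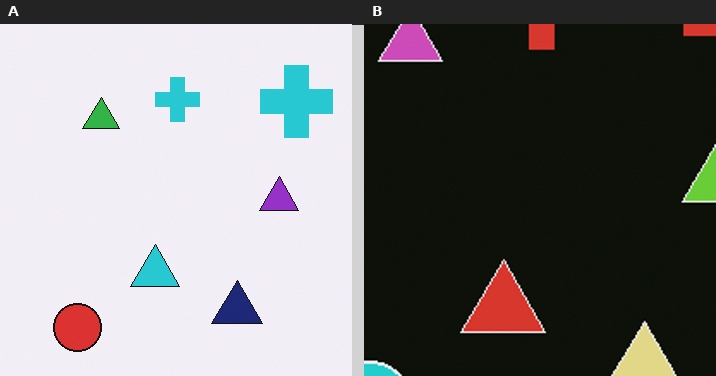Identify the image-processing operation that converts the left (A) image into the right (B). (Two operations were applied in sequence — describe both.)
Color-inverted (negative), then cropped tightly and scaled back up.

The light background has become dark and every shape's color is its complement — a photographic negative. The visible shapes are larger and the field of view is narrower; shapes near the original edges may be partly or wholly outside the frame — a crop-and-rescale.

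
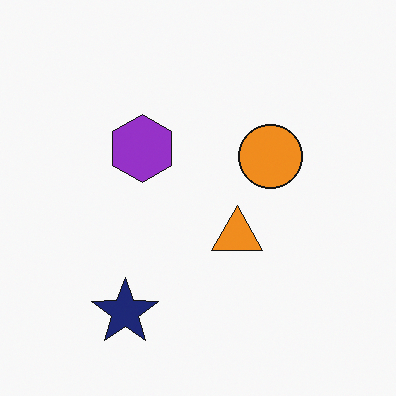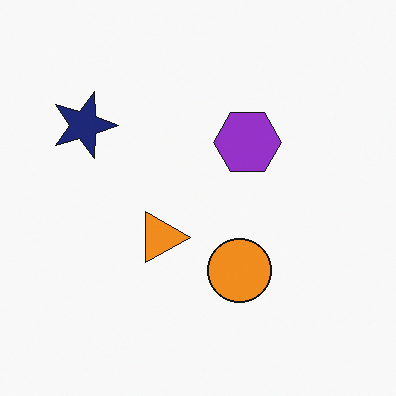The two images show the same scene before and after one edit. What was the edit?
Rotated 90° clockwise.

The navy star sits in the bottom-left of the first image and the top-left of the second — consistent with a whole-image 90° clockwise rotation.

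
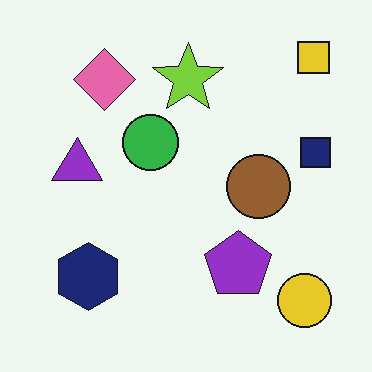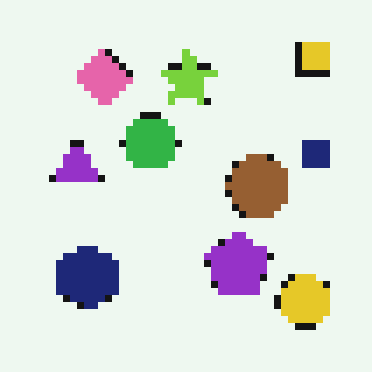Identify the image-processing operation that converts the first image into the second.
The second image is the first pixelated into visible square blocks.

Shapes are reduced to large square blocks; fine edges and outlines are lost — a downscale-then-upscale (mosaic) effect.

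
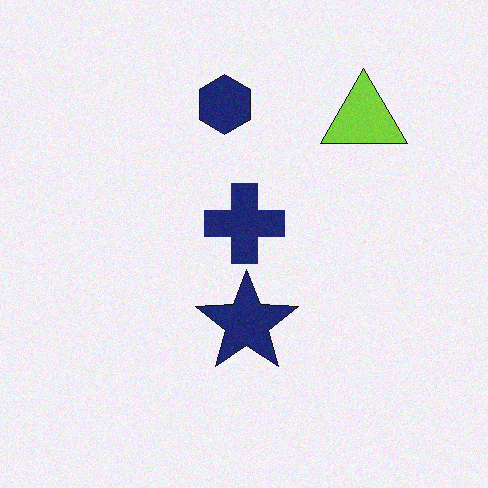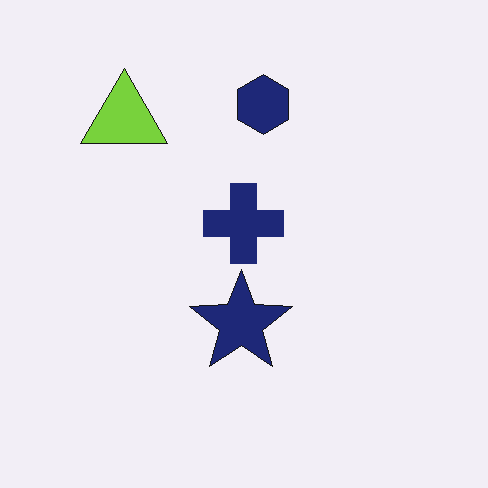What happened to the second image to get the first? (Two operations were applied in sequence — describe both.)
Flipped horizontally (left ↔ right), then degraded with light additive noise.

The lime triangle is in the top-left of the second image and the top-right of the first — shapes on opposite sides of the vertical midline have swapped in a mirror flip. Random speckle covers the whole image, including the flat background.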